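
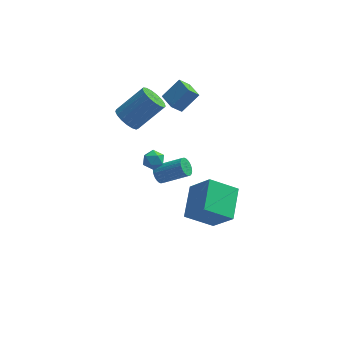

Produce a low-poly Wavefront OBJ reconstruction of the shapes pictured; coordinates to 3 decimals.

v -1.381 0.341 -0.968
v -1.073 0.839 -1.361
v -0.567 0.461 -0.179
v -0.259 0.959 -0.572
v -0.881 1.086 -0.265
v -1.383 1.012 -0.753
v -0.257 0.288 -0.787
v -0.759 0.214 -1.275
v -0.378 0.806 -1.249
v -0.764 1.299 -0.926
v -0.876 0.001 -0.614
v -1.262 0.494 -0.291
v -2.344 1.135 2.369
v -1.683 0.88 1.83
v -0.216 1.591 3.292
v -0.876 1.845 3.831
v -1.761 1.282 1.713
v -0.294 1.993 3.175
v -1.973 1.65 1.746
v -0.505 2.361 3.208
v -2.269 1.901 1.922
v -0.802 2.611 3.384
v -2.583 1.975 2.2
v -1.115 2.686 3.662
v -2.842 1.857 2.517
v -1.374 2.568 3.979
v -2.986 1.574 2.801
v -1.519 2.285 4.262
v -2.984 1.19 2.985
v -1.516 1.901 4.447
v -2.835 0.793 3.028
v -1.367 1.504 4.49
v -2.573 0.475 2.92
v -1.106 1.185 4.382
v -2.259 0.307 2.686
v -0.792 1.018 4.148
v -1.964 0.33 2.38
v -0.497 1.04 3.841
v -1.757 0.536 2.07
v -0.289 1.247 3.532
v 0.145 1.11 3.732
v 1.066 1.695 4.762
v -0.469 2.117 3.709
v 0.451 2.702 4.738
v 0.709 1.438 3.042
v 1.629 2.023 4.071
v 0.094 2.445 3.018
v 1.015 3.03 4.048
v 2.865 -3.67 -2.151
v 1.295 -3.963 -1.123
v 3.025 -1.762 -1.365
v 1.454 -2.055 -0.336
v 3.986 -4.385 -0.644
v 2.415 -4.678 0.385
v 4.145 -2.477 0.143
v 2.575 -2.77 1.171
v -0.715 2.499 -3.984
v -0.455 2.153 -4.455
v 1.156 2.075 -3.507
v 0.895 2.421 -3.036
v -0.4 2.385 -4.529
v 1.21 2.307 -3.581
v -0.393 2.634 -4.52
v 1.217 2.556 -3.572
v -0.435 2.863 -4.43
v 1.175 2.785 -3.482
v -0.52 3.036 -4.271
v 1.09 2.959 -3.324
v -0.634 3.128 -4.069
v 0.976 3.05 -3.121
v -0.761 3.124 -3.854
v 0.849 3.046 -2.906
v -0.881 3.025 -3.659
v 0.729 2.947 -2.711
v -0.976 2.845 -3.513
v 0.635 2.767 -2.565
v -1.03 2.613 -3.439
v 0.58 2.535 -2.491
v -1.037 2.364 -3.448
v 0.573 2.286 -2.5
v -0.995 2.135 -3.538
v 0.615 2.057 -2.59
v -0.91 1.961 -3.696
v 0.7 1.884 -2.749
v -0.796 1.87 -3.899
v 0.814 1.792 -2.951
v -0.669 1.874 -4.114
v 0.941 1.796 -3.166
v -0.549 1.973 -4.309
v 1.061 1.895 -3.361
f 1 12 6
f 1 6 2
f 1 2 8
f 1 8 11
f 1 11 12
f 2 6 10
f 6 12 5
f 12 11 3
f 11 8 7
f 8 2 9
f 4 10 5
f 4 5 3
f 4 3 7
f 4 7 9
f 4 9 10
f 5 10 6
f 3 5 12
f 7 3 11
f 9 7 8
f 10 9 2
f 14 13 17
f 14 17 15
f 15 17 18
f 15 18 16
f 17 13 19
f 17 19 18
f 18 19 20
f 18 20 16
f 19 13 21
f 19 21 20
f 20 21 22
f 20 22 16
f 21 13 23
f 21 23 22
f 22 23 24
f 22 24 16
f 23 13 25
f 23 25 24
f 24 25 26
f 24 26 16
f 25 13 27
f 25 27 26
f 26 27 28
f 26 28 16
f 27 13 29
f 27 29 28
f 28 29 30
f 28 30 16
f 29 13 31
f 29 31 30
f 30 31 32
f 30 32 16
f 31 13 33
f 31 33 32
f 32 33 34
f 32 34 16
f 33 13 35
f 33 35 34
f 34 35 36
f 34 36 16
f 35 13 37
f 35 37 36
f 36 37 38
f 36 38 16
f 37 13 39
f 37 39 38
f 38 39 40
f 38 40 16
f 39 13 14
f 39 14 40
f 40 14 15
f 40 15 16
f 42 44 41
f 45 42 41
f 41 44 43
f 43 45 41
f 42 48 44
f 46 42 45
f 46 48 42
f 44 48 43
f 47 45 43
f 43 48 47
f 47 46 45
f 48 46 47
f 50 52 49
f 53 50 49
f 49 52 51
f 51 53 49
f 50 56 52
f 54 50 53
f 54 56 50
f 52 56 51
f 55 53 51
f 51 56 55
f 55 54 53
f 56 54 55
f 58 57 61
f 58 61 59
f 59 61 62
f 59 62 60
f 61 57 63
f 61 63 62
f 62 63 64
f 62 64 60
f 63 57 65
f 63 65 64
f 64 65 66
f 64 66 60
f 65 57 67
f 65 67 66
f 66 67 68
f 66 68 60
f 67 57 69
f 67 69 68
f 68 69 70
f 68 70 60
f 69 57 71
f 69 71 70
f 70 71 72
f 70 72 60
f 71 57 73
f 71 73 72
f 72 73 74
f 72 74 60
f 73 57 75
f 73 75 74
f 74 75 76
f 74 76 60
f 75 57 77
f 75 77 76
f 76 77 78
f 76 78 60
f 77 57 79
f 77 79 78
f 78 79 80
f 78 80 60
f 79 57 81
f 79 81 80
f 80 81 82
f 80 82 60
f 81 57 83
f 81 83 82
f 82 83 84
f 82 84 60
f 83 57 85
f 83 85 84
f 84 85 86
f 84 86 60
f 85 57 87
f 85 87 86
f 86 87 88
f 86 88 60
f 87 57 89
f 87 89 88
f 88 89 90
f 88 90 60
f 89 57 58
f 89 58 90
f 90 58 59
f 90 59 60



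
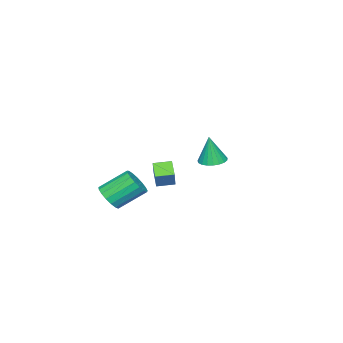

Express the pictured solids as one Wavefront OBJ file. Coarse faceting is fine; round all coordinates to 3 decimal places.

v 4.16 -1.152 -2.123
v 4.611 -1.451 -1.416
v 3.59 -0.326 -0.29
v 3.14 -0.028 -0.997
v 4.837 -1.114 -1.546
v 3.817 0.01 -0.421
v 4.909 -0.787 -1.809
v 3.888 0.338 -0.684
v 4.809 -0.543 -2.144
v 3.788 0.582 -1.018
v 4.56 -0.438 -2.473
v 3.539 0.686 -1.348
v 4.22 -0.498 -2.723
v 3.199 0.627 -1.597
v 3.866 -0.707 -2.835
v 2.845 0.418 -1.709
v 3.58 -1.018 -2.784
v 2.559 0.106 -1.658
v 3.426 -1.36 -2.581
v 2.406 -0.236 -1.456
v 3.441 -1.654 -2.273
v 2.42 -0.53 -1.148
v 3.621 -1.834 -1.931
v 2.6 -0.709 -0.806
v 3.924 -1.857 -1.633
v 2.903 -0.733 -0.508
v 4.281 -1.719 -1.447
v 3.261 -0.594 -0.322
v -2.74 -2.89 -4.457
v -3.378 -3.501 -3.802
v -3.424 -2.05 -4.341
v -4.063 -2.661 -3.686
v -1.957 -2.419 -3.254
v -2.596 -3.03 -2.599
v -2.642 -1.579 -3.138
v -3.28 -2.19 -2.483
v 1.979 3.91 1.132
v 2.738 4.073 1.062
v 2.161 3.79 2.828
v 2.609 4.369 1.097
v 2.37 4.585 1.138
v 2.064 4.684 1.177
v 1.743 4.649 1.21
v 1.463 4.487 1.228
v 1.272 4.225 1.23
v 1.203 3.908 1.215
v 1.269 3.592 1.186
v 1.457 3.33 1.147
v 1.735 3.169 1.106
v 2.056 3.136 1.069
v 2.363 3.237 1.043
v 2.604 3.454 1.033
v 2.737 3.75 1.039
f 2 1 5
f 2 5 3
f 3 5 6
f 3 6 4
f 5 1 7
f 5 7 6
f 6 7 8
f 6 8 4
f 7 1 9
f 7 9 8
f 8 9 10
f 8 10 4
f 9 1 11
f 9 11 10
f 10 11 12
f 10 12 4
f 11 1 13
f 11 13 12
f 12 13 14
f 12 14 4
f 13 1 15
f 13 15 14
f 14 15 16
f 14 16 4
f 15 1 17
f 15 17 16
f 16 17 18
f 16 18 4
f 17 1 19
f 17 19 18
f 18 19 20
f 18 20 4
f 19 1 21
f 19 21 20
f 20 21 22
f 20 22 4
f 21 1 23
f 21 23 22
f 22 23 24
f 22 24 4
f 23 1 25
f 23 25 24
f 24 25 26
f 24 26 4
f 25 1 27
f 25 27 26
f 26 27 28
f 26 28 4
f 27 1 2
f 27 2 28
f 28 2 3
f 28 3 4
f 30 32 29
f 33 30 29
f 29 32 31
f 31 33 29
f 30 36 32
f 34 30 33
f 34 36 30
f 32 36 31
f 35 33 31
f 31 36 35
f 35 34 33
f 36 34 35
f 38 37 40
f 38 40 39
f 40 37 41
f 40 41 39
f 41 37 42
f 41 42 39
f 42 37 43
f 42 43 39
f 43 37 44
f 43 44 39
f 44 37 45
f 44 45 39
f 45 37 46
f 45 46 39
f 46 37 47
f 46 47 39
f 47 37 48
f 47 48 39
f 48 37 49
f 48 49 39
f 49 37 50
f 49 50 39
f 50 37 51
f 50 51 39
f 51 37 52
f 51 52 39
f 52 37 53
f 52 53 39
f 53 37 38
f 53 38 39



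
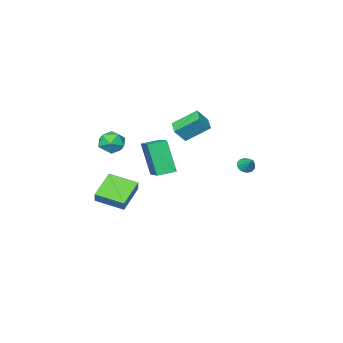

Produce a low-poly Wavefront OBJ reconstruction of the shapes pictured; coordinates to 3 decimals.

v -2.447 -3.485 0.789
v -3.485 -2.56 1.802
v -3.114 -3.321 -0.044
v -4.152 -2.397 0.969
v -1.948 -2.663 0.551
v -2.986 -1.739 1.564
v -2.615 -2.5 -0.282
v -3.653 -1.575 0.731
v 1.601 -2.448 1.112
v 2.223 -2.211 1.643
v 2.537 -2.989 0.257
v 3.159 -2.752 0.788
v 2.62 -3.371 1.014
v 2.042 -3.037 1.542
v 2.718 -2.163 0.358
v 2.14 -1.829 0.886
v 2.914 -2.034 1.177
v 2.853 -2.781 1.582
v 1.907 -2.419 0.318
v 1.846 -3.166 0.723
v 4.467 -1.358 -2.338
v 3.069 -1.961 -1.435
v 3.599 0.032 -2.753
v 2.201 -0.571 -1.85
v 4.739 -0.989 -1.67
v 3.341 -1.592 -0.767
v 3.871 0.401 -2.085
v 2.473 -0.202 -1.182
v -2.038 3.22 0.018
v -1.555 3.238 -0.145
v -1.822 4.02 0.742
v -1.684 3.41 -0.297
v -1.909 3.532 -0.365
v -2.167 3.57 -0.33
v -2.392 3.514 -0.202
v -2.521 3.38 -0.015
v -2.521 3.203 0.181
v -2.391 3.03 0.333
v -2.167 2.909 0.401
v -1.908 2.87 0.366
v -1.684 2.926 0.238
v -1.554 3.06 0.051
v -0.672 -1.473 -1.638
v -0.719 -2.364 0.363
v 0.193 0.197 -0.873
v 0.146 -0.694 1.127
v 0.314 -1.906 -1.807
v 0.267 -2.797 0.193
v 1.179 -0.236 -1.043
v 1.132 -1.127 0.958
f 2 4 1
f 5 2 1
f 1 4 3
f 3 5 1
f 2 8 4
f 6 2 5
f 6 8 2
f 4 8 3
f 7 5 3
f 3 8 7
f 7 6 5
f 8 6 7
f 9 20 14
f 9 14 10
f 9 10 16
f 9 16 19
f 9 19 20
f 10 14 18
f 14 20 13
f 20 19 11
f 19 16 15
f 16 10 17
f 12 18 13
f 12 13 11
f 12 11 15
f 12 15 17
f 12 17 18
f 13 18 14
f 11 13 20
f 15 11 19
f 17 15 16
f 18 17 10
f 22 24 21
f 25 22 21
f 21 24 23
f 23 25 21
f 22 28 24
f 26 22 25
f 26 28 22
f 24 28 23
f 27 25 23
f 23 28 27
f 27 26 25
f 28 26 27
f 30 29 32
f 30 32 31
f 32 29 33
f 32 33 31
f 33 29 34
f 33 34 31
f 34 29 35
f 34 35 31
f 35 29 36
f 35 36 31
f 36 29 37
f 36 37 31
f 37 29 38
f 37 38 31
f 38 29 39
f 38 39 31
f 39 29 40
f 39 40 31
f 40 29 41
f 40 41 31
f 41 29 42
f 41 42 31
f 42 29 30
f 42 30 31
f 44 46 43
f 47 44 43
f 43 46 45
f 45 47 43
f 44 50 46
f 48 44 47
f 48 50 44
f 46 50 45
f 49 47 45
f 45 50 49
f 49 48 47
f 50 48 49



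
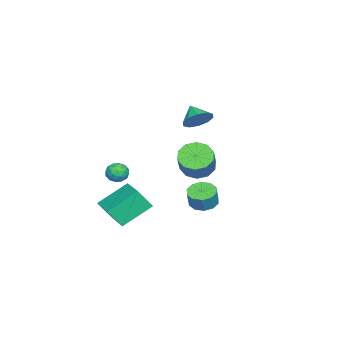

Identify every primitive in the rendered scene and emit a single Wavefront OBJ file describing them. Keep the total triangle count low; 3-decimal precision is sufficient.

v -3.25 0.219 0.561
v -2.483 -0.064 0.985
v -3.91 -0.499 1.279
v -2.679 0.393 1.261
v -3.092 0.783 1.271
v -3.566 0.957 1.009
v -3.919 0.85 0.577
v -4.016 0.501 0.138
v -3.821 0.044 -0.138
v -3.407 -0.346 -0.148
v -2.934 -0.52 0.114
v -2.581 -0.413 0.546
v 2.056 2.164 -0.169
v 2.757 1.784 -0.704
v 3.804 2.056 0.474
v 3.104 2.436 1.009
v 2.734 2.365 -0.818
v 3.782 2.638 0.36
v 2.452 2.87 -0.685
v 3.5 3.143 0.494
v 2.019 3.105 -0.354
v 3.067 3.378 0.824
v 1.6 2.98 0.047
v 2.648 3.253 1.226
v 1.356 2.544 0.366
v 2.403 2.816 1.544
v 1.378 1.962 0.48
v 2.426 2.235 1.658
v 1.66 1.457 0.346
v 2.708 1.73 1.525
v 2.093 1.222 0.016
v 3.141 1.495 1.194
v 2.512 1.347 -0.386
v 3.56 1.62 0.793
v 3.173 2.907 -2.184
v 3.859 3.185 -2.462
v 4.232 3.21 -1.513
v 3.547 2.933 -1.236
v 3.572 3.567 -2.359
v 3.946 3.592 -1.41
v 3.133 3.696 -2.189
v 3.507 3.722 -1.241
v 2.709 3.525 -2.018
v 3.083 3.55 -1.069
v 2.463 3.117 -1.91
v 2.836 3.142 -0.961
v 2.488 2.63 -1.907
v 2.861 2.655 -0.958
v 2.774 2.248 -2.01
v 3.148 2.273 -1.061
v 3.213 2.118 -2.179
v 3.587 2.144 -1.231
v 3.637 2.29 -2.351
v 4.011 2.315 -1.402
v 3.884 2.698 -2.459
v 4.257 2.723 -1.51
v 3.373 -2.928 -3.286
v 2.156 -1.717 -2.166
v 3.054 -2.218 -4.401
v 1.837 -1.006 -3.281
v 4.843 -1.754 -2.959
v 3.626 -0.542 -1.839
v 4.524 -1.043 -4.074
v 3.307 0.168 -2.954
v 2.16 -1.807 -1.679
v 2.547 -2.333 -1.48
v 1.273 -2.467 -1.7
v 1.66 -2.993 -1.501
v 1.532 -2.481 -1.068
v 2.08 -2.073 -1.055
v 1.74 -2.727 -2.125
v 2.288 -2.319 -2.112
v 2.288 -2.902 -1.756
v 2.159 -2.75 -1.102
v 1.661 -2.05 -2.078
v 1.532 -1.898 -1.424
v 2.431 -2.012 -1.578
v 1.389 -2.788 -1.602
v 1.313 -2.487 -1.348
v 1.541 -2.796 -1.231
v 2.157 -1.859 -1.327
v 2.384 -2.169 -1.211
v 1.788 -2.255 -0.968
v 1.436 -2.631 -1.969
v 1.663 -2.941 -1.853
v 2.279 -2.004 -1.949
v 2.507 -2.313 -1.832
v 2.032 -2.545 -2.212
v 2.506 -2.656 -1.623
v 1.985 -3.044 -1.635
v 2.032 -2.887 -2.002
v 2.354 -2.648 -1.995
v 2.431 -2.567 -1.239
v 1.909 -2.955 -1.251
v 1.834 -2.653 -0.996
v 2.156 -2.414 -0.989
v 2.278 -2.901 -1.401
v 1.911 -1.845 -1.929
v 1.389 -2.233 -1.941
v 1.664 -2.386 -2.191
v 1.986 -2.147 -2.184
v 1.835 -1.756 -1.545
v 1.314 -2.144 -1.557
v 1.466 -2.152 -1.185
v 1.788 -1.913 -1.178
v 1.542 -1.899 -1.779
f 2 1 4
f 2 4 3
f 4 1 5
f 4 5 3
f 5 1 6
f 5 6 3
f 6 1 7
f 6 7 3
f 7 1 8
f 7 8 3
f 8 1 9
f 8 9 3
f 9 1 10
f 9 10 3
f 10 1 11
f 10 11 3
f 11 1 12
f 11 12 3
f 12 1 2
f 12 2 3
f 14 13 17
f 14 17 15
f 15 17 18
f 15 18 16
f 17 13 19
f 17 19 18
f 18 19 20
f 18 20 16
f 19 13 21
f 19 21 20
f 20 21 22
f 20 22 16
f 21 13 23
f 21 23 22
f 22 23 24
f 22 24 16
f 23 13 25
f 23 25 24
f 24 25 26
f 24 26 16
f 25 13 27
f 25 27 26
f 26 27 28
f 26 28 16
f 27 13 29
f 27 29 28
f 28 29 30
f 28 30 16
f 29 13 31
f 29 31 30
f 30 31 32
f 30 32 16
f 31 13 33
f 31 33 32
f 32 33 34
f 32 34 16
f 33 13 14
f 33 14 34
f 34 14 15
f 34 15 16
f 36 35 39
f 36 39 37
f 37 39 40
f 37 40 38
f 39 35 41
f 39 41 40
f 40 41 42
f 40 42 38
f 41 35 43
f 41 43 42
f 42 43 44
f 42 44 38
f 43 35 45
f 43 45 44
f 44 45 46
f 44 46 38
f 45 35 47
f 45 47 46
f 46 47 48
f 46 48 38
f 47 35 49
f 47 49 48
f 48 49 50
f 48 50 38
f 49 35 51
f 49 51 50
f 50 51 52
f 50 52 38
f 51 35 53
f 51 53 52
f 52 53 54
f 52 54 38
f 53 35 55
f 53 55 54
f 54 55 56
f 54 56 38
f 55 35 36
f 55 36 56
f 56 36 37
f 56 37 38
f 58 60 57
f 61 58 57
f 57 60 59
f 59 61 57
f 58 64 60
f 62 58 61
f 62 64 58
f 60 64 59
f 63 61 59
f 59 64 63
f 63 62 61
f 64 62 63
f 65 102 81
f 102 76 105
f 81 105 70
f 102 105 81
f 65 81 77
f 81 70 82
f 77 82 66
f 81 82 77
f 65 77 86
f 77 66 87
f 86 87 72
f 77 87 86
f 65 86 98
f 86 72 101
f 98 101 75
f 86 101 98
f 65 98 102
f 98 75 106
f 102 106 76
f 98 106 102
f 66 82 93
f 82 70 96
f 93 96 74
f 82 96 93
f 70 105 83
f 105 76 104
f 83 104 69
f 105 104 83
f 76 106 103
f 106 75 99
f 103 99 67
f 106 99 103
f 75 101 100
f 101 72 88
f 100 88 71
f 101 88 100
f 72 87 92
f 87 66 89
f 92 89 73
f 87 89 92
f 68 94 80
f 94 74 95
f 80 95 69
f 94 95 80
f 68 80 78
f 80 69 79
f 78 79 67
f 80 79 78
f 68 78 85
f 78 67 84
f 85 84 71
f 78 84 85
f 68 85 90
f 85 71 91
f 90 91 73
f 85 91 90
f 68 90 94
f 90 73 97
f 94 97 74
f 90 97 94
f 69 95 83
f 95 74 96
f 83 96 70
f 95 96 83
f 67 79 103
f 79 69 104
f 103 104 76
f 79 104 103
f 71 84 100
f 84 67 99
f 100 99 75
f 84 99 100
f 73 91 92
f 91 71 88
f 92 88 72
f 91 88 92
f 74 97 93
f 97 73 89
f 93 89 66
f 97 89 93



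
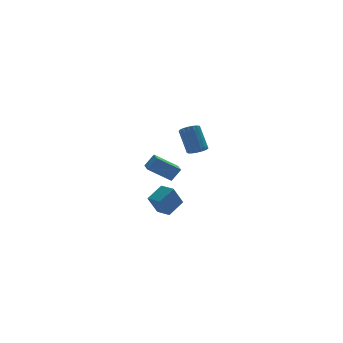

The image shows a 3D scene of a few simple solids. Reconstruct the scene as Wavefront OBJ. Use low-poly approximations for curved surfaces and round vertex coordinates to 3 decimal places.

v 0.784 0.179 2.495
v -0.436 0.653 3.415
v 1.063 1.062 2.409
v -0.157 1.536 3.329
v 1.317 0.084 3.251
v 0.097 0.558 4.171
v 1.596 0.967 3.165
v 0.376 1.441 4.085
v -1.736 -4.353 2.219
v -2.377 -4.51 3.362
v -1.999 -3.524 2.185
v -2.64 -3.681 3.328
v -0.76 -4.019 2.812
v -1.401 -4.176 3.955
v -1.023 -3.19 2.778
v -1.664 -3.347 3.921
v 3.93 2.986 3.218
v 4.536 3.112 3.1
v 4.576 4.16 4.425
v 3.97 4.034 4.542
v 4.387 3.319 2.94
v 4.426 4.368 4.265
v 4.133 3.45 2.844
v 4.172 4.499 4.168
v 3.833 3.475 2.833
v 3.872 4.524 4.158
v 3.555 3.388 2.911
v 3.594 4.436 4.235
v 3.363 3.208 3.058
v 3.402 4.257 4.383
v 3.301 2.978 3.243
v 3.34 4.026 4.567
v 3.383 2.749 3.421
v 3.422 3.798 4.746
v 3.591 2.575 3.553
v 3.63 3.623 4.878
v 3.876 2.494 3.608
v 3.915 3.543 4.933
v 4.174 2.527 3.574
v 4.213 3.575 4.898
v 4.416 2.664 3.458
v 4.455 3.713 4.782
v 4.547 2.875 3.287
v 4.586 3.924 4.611
f 2 4 1
f 5 2 1
f 1 4 3
f 3 5 1
f 2 8 4
f 6 2 5
f 6 8 2
f 4 8 3
f 7 5 3
f 3 8 7
f 7 6 5
f 8 6 7
f 10 12 9
f 13 10 9
f 9 12 11
f 11 13 9
f 10 16 12
f 14 10 13
f 14 16 10
f 12 16 11
f 15 13 11
f 11 16 15
f 15 14 13
f 16 14 15
f 18 17 21
f 18 21 19
f 19 21 22
f 19 22 20
f 21 17 23
f 21 23 22
f 22 23 24
f 22 24 20
f 23 17 25
f 23 25 24
f 24 25 26
f 24 26 20
f 25 17 27
f 25 27 26
f 26 27 28
f 26 28 20
f 27 17 29
f 27 29 28
f 28 29 30
f 28 30 20
f 29 17 31
f 29 31 30
f 30 31 32
f 30 32 20
f 31 17 33
f 31 33 32
f 32 33 34
f 32 34 20
f 33 17 35
f 33 35 34
f 34 35 36
f 34 36 20
f 35 17 37
f 35 37 36
f 36 37 38
f 36 38 20
f 37 17 39
f 37 39 38
f 38 39 40
f 38 40 20
f 39 17 41
f 39 41 40
f 40 41 42
f 40 42 20
f 41 17 43
f 41 43 42
f 42 43 44
f 42 44 20
f 43 17 18
f 43 18 44
f 44 18 19
f 44 19 20



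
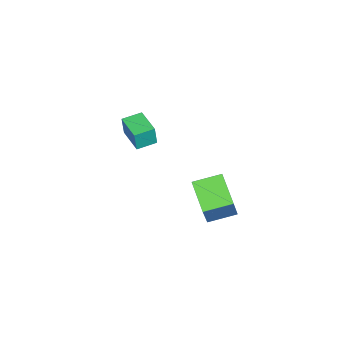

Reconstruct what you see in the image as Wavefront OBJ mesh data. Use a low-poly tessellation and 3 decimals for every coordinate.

v -3.775 -2.812 -4.396
v -3.646 -2.853 -3.354
v -4.532 -2.185 -4.277
v -4.403 -2.226 -3.236
v -2.877 -1.714 -4.464
v -2.748 -1.755 -3.423
v -3.634 -1.087 -4.346
v -3.505 -1.128 -3.304
v 0.095 3.142 -5.159
v -0.948 2.129 -4.42
v -0.69 4.181 -4.842
v -1.732 3.169 -4.103
v 1.012 3.351 -3.577
v -0.03 2.339 -2.838
v 0.228 4.391 -3.26
v -0.815 3.378 -2.521
f 2 4 1
f 5 2 1
f 1 4 3
f 3 5 1
f 2 8 4
f 6 2 5
f 6 8 2
f 4 8 3
f 7 5 3
f 3 8 7
f 7 6 5
f 8 6 7
f 10 12 9
f 13 10 9
f 9 12 11
f 11 13 9
f 10 16 12
f 14 10 13
f 14 16 10
f 12 16 11
f 15 13 11
f 11 16 15
f 15 14 13
f 16 14 15



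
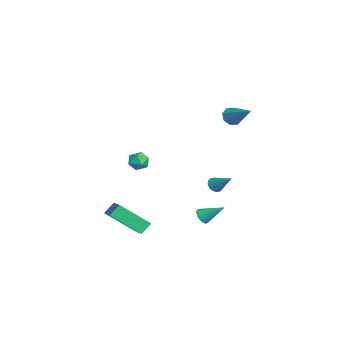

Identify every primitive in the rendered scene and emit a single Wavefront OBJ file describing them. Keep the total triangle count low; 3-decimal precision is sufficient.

v 2.075 -1.222 -4.01
v 1.808 -2.839 -2.746
v 3.882 -0.962 -3.296
v 3.614 -2.58 -2.032
v 2.386 -1.74 -4.608
v 2.118 -3.358 -3.344
v 4.192 -1.481 -3.894
v 3.925 -3.098 -2.63
v -1.318 2.735 -3.029
v -0.976 2.794 -3.417
v -0.462 3.545 -2.151
v -1.146 3.001 -3.442
v -1.362 3.137 -3.357
v -1.566 3.165 -3.184
v -1.704 3.079 -2.969
v -1.739 2.9 -2.771
v -1.66 2.677 -2.642
v -1.49 2.47 -2.617
v -1.274 2.334 -2.702
v -1.07 2.305 -2.875
v -0.932 2.392 -3.089
v -0.898 2.571 -3.288
v 0.774 3.439 3.034
v 1.144 2.958 2.91
v 2.186 4.281 3.986
v 1.168 3.295 2.577
v 0.96 3.717 2.512
v 0.644 3.976 2.752
v 0.403 3.921 3.158
v 0.38 3.583 3.491
v 0.587 3.161 3.556
v 0.904 2.902 3.316
v 0.756 1.895 -4.405
v 0.981 1.56 -4.045
v 1.144 3.045 -3.575
v 1.186 1.621 -4.225
v 1.275 1.755 -4.454
v 1.226 1.927 -4.669
v 1.051 2.09 -4.813
v 0.797 2.201 -4.848
v 0.532 2.23 -4.764
v 0.327 2.169 -4.584
v 0.237 2.035 -4.356
v 0.286 1.863 -4.141
v 0.461 1.7 -3.996
v 0.716 1.589 -3.962
v 1.719 -1.049 -0.171
v 2.145 -1.384 0.191
v 0.935 -1.656 0.189
v 1.361 -1.991 0.551
v 1.222 -1.372 0.701
v 1.706 -0.997 0.479
v 1.374 -2.043 -0.099
v 1.858 -1.668 -0.321
v 1.932 -1.998 0.236
v 1.838 -1.584 0.73
v 1.242 -1.456 -0.35
v 1.148 -1.042 0.144
f 2 4 1
f 5 2 1
f 1 4 3
f 3 5 1
f 2 8 4
f 6 2 5
f 6 8 2
f 4 8 3
f 7 5 3
f 3 8 7
f 7 6 5
f 8 6 7
f 10 9 12
f 10 12 11
f 12 9 13
f 12 13 11
f 13 9 14
f 13 14 11
f 14 9 15
f 14 15 11
f 15 9 16
f 15 16 11
f 16 9 17
f 16 17 11
f 17 9 18
f 17 18 11
f 18 9 19
f 18 19 11
f 19 9 20
f 19 20 11
f 20 9 21
f 20 21 11
f 21 9 22
f 21 22 11
f 22 9 10
f 22 10 11
f 24 23 26
f 24 26 25
f 26 23 27
f 26 27 25
f 27 23 28
f 27 28 25
f 28 23 29
f 28 29 25
f 29 23 30
f 29 30 25
f 30 23 31
f 30 31 25
f 31 23 32
f 31 32 25
f 32 23 24
f 32 24 25
f 34 33 36
f 34 36 35
f 36 33 37
f 36 37 35
f 37 33 38
f 37 38 35
f 38 33 39
f 38 39 35
f 39 33 40
f 39 40 35
f 40 33 41
f 40 41 35
f 41 33 42
f 41 42 35
f 42 33 43
f 42 43 35
f 43 33 44
f 43 44 35
f 44 33 45
f 44 45 35
f 45 33 46
f 45 46 35
f 46 33 34
f 46 34 35
f 47 58 52
f 47 52 48
f 47 48 54
f 47 54 57
f 47 57 58
f 48 52 56
f 52 58 51
f 58 57 49
f 57 54 53
f 54 48 55
f 50 56 51
f 50 51 49
f 50 49 53
f 50 53 55
f 50 55 56
f 51 56 52
f 49 51 58
f 53 49 57
f 55 53 54
f 56 55 48



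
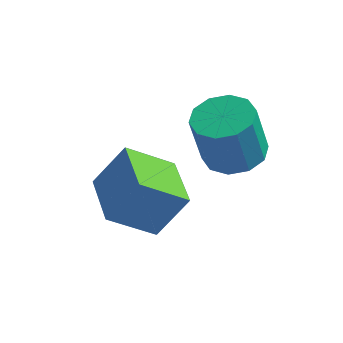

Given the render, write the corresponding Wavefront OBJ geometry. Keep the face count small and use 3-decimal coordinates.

v 3.756 0.564 -2.967
v 4.547 0.351 -2.834
v 4.256 0.203 -1.34
v 3.464 0.416 -1.473
v 4.51 0.861 -2.791
v 4.219 0.713 -1.296
v 4.186 1.257 -2.815
v 3.895 1.11 -1.32
v 3.697 1.389 -2.897
v 3.406 1.241 -1.403
v 3.23 1.205 -3.006
v 2.939 1.058 -1.512
v 2.964 0.777 -3.1
v 2.673 0.629 -1.606
v 3.001 0.267 -3.144
v 2.71 0.119 -1.649
v 3.325 -0.13 -3.12
v 3.034 -0.277 -1.625
v 3.814 -0.261 -3.037
v 3.523 -0.409 -1.543
v 4.281 -0.078 -2.928
v 3.99 -0.225 -1.434
v 1.304 -2.014 -3.849
v 1.992 -1.531 -2.717
v 0.508 -0.664 -3.941
v 1.196 -0.181 -2.809
v 2.384 -1.439 -4.751
v 3.072 -0.956 -3.619
v 1.588 -0.089 -4.843
v 2.276 0.394 -3.711
f 2 1 5
f 2 5 3
f 3 5 6
f 3 6 4
f 5 1 7
f 5 7 6
f 6 7 8
f 6 8 4
f 7 1 9
f 7 9 8
f 8 9 10
f 8 10 4
f 9 1 11
f 9 11 10
f 10 11 12
f 10 12 4
f 11 1 13
f 11 13 12
f 12 13 14
f 12 14 4
f 13 1 15
f 13 15 14
f 14 15 16
f 14 16 4
f 15 1 17
f 15 17 16
f 16 17 18
f 16 18 4
f 17 1 19
f 17 19 18
f 18 19 20
f 18 20 4
f 19 1 21
f 19 21 20
f 20 21 22
f 20 22 4
f 21 1 2
f 21 2 22
f 22 2 3
f 22 3 4
f 24 26 23
f 27 24 23
f 23 26 25
f 25 27 23
f 24 30 26
f 28 24 27
f 28 30 24
f 26 30 25
f 29 27 25
f 25 30 29
f 29 28 27
f 30 28 29



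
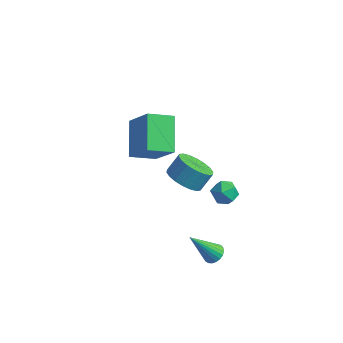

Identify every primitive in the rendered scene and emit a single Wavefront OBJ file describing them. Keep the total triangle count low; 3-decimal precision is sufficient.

v 3.656 -0.783 -3.863
v 4.147 -1.033 -3.718
v 2.784 -1.557 -2.237
v 4.165 -0.823 -3.609
v 4.094 -0.607 -3.544
v 3.948 -0.421 -3.534
v 3.751 -0.297 -3.581
v 3.537 -0.258 -3.676
v 3.345 -0.309 -3.804
v 3.206 -0.443 -3.942
v 3.145 -0.635 -4.067
v 3.172 -0.853 -4.156
v 3.283 -1.059 -4.194
v 3.459 -1.217 -4.175
v 3.668 -1.3 -4.102
v 3.876 -1.294 -3.988
v 4.045 -1.2 -3.852
v 1.808 -0.503 0.811
v 2.71 -0.501 0.511
v 2.973 0.146 1.309
v 2.072 0.143 1.609
v 2.54 -0.174 0.303
v 2.804 0.472 1.101
v 2.226 0.087 0.195
v 2.489 0.734 0.993
v 1.829 0.231 0.209
v 2.092 0.878 1.007
v 1.428 0.23 0.342
v 1.691 0.877 1.14
v 1.102 0.084 0.569
v 1.365 0.73 1.366
v 0.916 -0.179 0.843
v 1.179 0.467 1.641
v 0.907 -0.506 1.111
v 1.17 0.141 1.909
v 1.076 -0.832 1.319
v 1.34 -0.186 2.117
v 1.391 -1.094 1.427
v 1.654 -0.447 2.225
v 1.788 -1.238 1.413
v 2.051 -0.591 2.211
v 2.189 -1.237 1.28
v 2.452 -0.59 2.078
v 2.515 -1.09 1.054
v 2.778 -0.444 1.851
v 2.701 -0.827 0.779
v 2.964 -0.181 1.577
v -2.89 1.987 -2.419
v -3.845 3.513 -1.337
v -1.945 2.961 -2.958
v -2.9 4.487 -1.876
v -1.58 1.633 -0.764
v -2.535 3.159 0.318
v -0.635 2.607 -1.303
v -1.59 4.133 -0.221
v 2.837 2.182 -1.321
v 3.412 1.893 -1.721
v 2.288 1.087 -1.319
v 2.863 0.798 -1.719
v 2.97 1.008 -0.999
v 3.309 1.684 -1
v 2.391 1.296 -2.04
v 2.73 1.972 -2.041
v 3.136 1.345 -2.165
v 3.494 1.167 -1.522
v 2.206 1.813 -1.518
v 2.564 1.635 -0.875
f 2 1 4
f 2 4 3
f 4 1 5
f 4 5 3
f 5 1 6
f 5 6 3
f 6 1 7
f 6 7 3
f 7 1 8
f 7 8 3
f 8 1 9
f 8 9 3
f 9 1 10
f 9 10 3
f 10 1 11
f 10 11 3
f 11 1 12
f 11 12 3
f 12 1 13
f 12 13 3
f 13 1 14
f 13 14 3
f 14 1 15
f 14 15 3
f 15 1 16
f 15 16 3
f 16 1 17
f 16 17 3
f 17 1 2
f 17 2 3
f 19 18 22
f 19 22 20
f 20 22 23
f 20 23 21
f 22 18 24
f 22 24 23
f 23 24 25
f 23 25 21
f 24 18 26
f 24 26 25
f 25 26 27
f 25 27 21
f 26 18 28
f 26 28 27
f 27 28 29
f 27 29 21
f 28 18 30
f 28 30 29
f 29 30 31
f 29 31 21
f 30 18 32
f 30 32 31
f 31 32 33
f 31 33 21
f 32 18 34
f 32 34 33
f 33 34 35
f 33 35 21
f 34 18 36
f 34 36 35
f 35 36 37
f 35 37 21
f 36 18 38
f 36 38 37
f 37 38 39
f 37 39 21
f 38 18 40
f 38 40 39
f 39 40 41
f 39 41 21
f 40 18 42
f 40 42 41
f 41 42 43
f 41 43 21
f 42 18 44
f 42 44 43
f 43 44 45
f 43 45 21
f 44 18 46
f 44 46 45
f 45 46 47
f 45 47 21
f 46 18 19
f 46 19 47
f 47 19 20
f 47 20 21
f 49 51 48
f 52 49 48
f 48 51 50
f 50 52 48
f 49 55 51
f 53 49 52
f 53 55 49
f 51 55 50
f 54 52 50
f 50 55 54
f 54 53 52
f 55 53 54
f 56 67 61
f 56 61 57
f 56 57 63
f 56 63 66
f 56 66 67
f 57 61 65
f 61 67 60
f 67 66 58
f 66 63 62
f 63 57 64
f 59 65 60
f 59 60 58
f 59 58 62
f 59 62 64
f 59 64 65
f 60 65 61
f 58 60 67
f 62 58 66
f 64 62 63
f 65 64 57



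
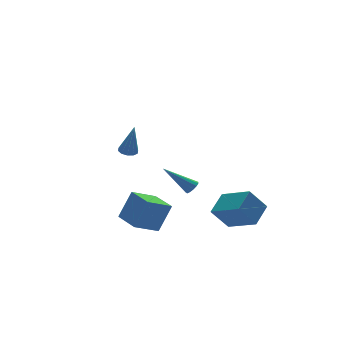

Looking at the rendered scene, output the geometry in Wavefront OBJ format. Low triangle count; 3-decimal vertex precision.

v 2.611 0.925 -3.446
v 3.011 1.191 -3.247
v 1.269 1.875 -2.014
v 2.9 1.357 -3.462
v 2.697 1.386 -3.671
v 2.466 1.269 -3.809
v 2.282 1.042 -3.832
v 2.202 0.779 -3.732
v 2.251 0.562 -3.542
v 2.415 0.46 -3.321
v 2.641 0.506 -3.14
v 2.857 0.685 -3.056
v 2.995 0.94 -3.096
v 3.142 -4.904 -3.834
v 2.176 -4.63 -2.55
v 2.511 -3.105 -4.691
v 1.545 -2.831 -3.407
v 4.315 -4.149 -3.113
v 3.349 -3.875 -1.829
v 3.684 -2.35 -3.97
v 2.718 -2.076 -2.686
v -3.583 -3.616 -2.839
v -2.776 -3.624 -1.186
v -3.626 -1.947 -2.811
v -2.819 -1.954 -1.157
v -2.101 -3.566 -3.563
v -1.294 -3.573 -1.909
v -2.144 -1.896 -3.534
v -1.337 -1.904 -1.881
v -3.497 -2.861 2.465
v -3.206 -2.414 2.554
v -3.363 -3.319 4.335
v -3.528 -2.338 2.596
v -3.838 -2.46 2.588
v -4.018 -2.736 2.533
v -3.999 -3.059 2.452
v -3.788 -3.307 2.376
v -3.466 -3.384 2.334
v -3.156 -3.261 2.342
v -2.976 -2.985 2.397
v -2.995 -2.662 2.478
f 2 1 4
f 2 4 3
f 4 1 5
f 4 5 3
f 5 1 6
f 5 6 3
f 6 1 7
f 6 7 3
f 7 1 8
f 7 8 3
f 8 1 9
f 8 9 3
f 9 1 10
f 9 10 3
f 10 1 11
f 10 11 3
f 11 1 12
f 11 12 3
f 12 1 13
f 12 13 3
f 13 1 2
f 13 2 3
f 15 17 14
f 18 15 14
f 14 17 16
f 16 18 14
f 15 21 17
f 19 15 18
f 19 21 15
f 17 21 16
f 20 18 16
f 16 21 20
f 20 19 18
f 21 19 20
f 23 25 22
f 26 23 22
f 22 25 24
f 24 26 22
f 23 29 25
f 27 23 26
f 27 29 23
f 25 29 24
f 28 26 24
f 24 29 28
f 28 27 26
f 29 27 28
f 31 30 33
f 31 33 32
f 33 30 34
f 33 34 32
f 34 30 35
f 34 35 32
f 35 30 36
f 35 36 32
f 36 30 37
f 36 37 32
f 37 30 38
f 37 38 32
f 38 30 39
f 38 39 32
f 39 30 40
f 39 40 32
f 40 30 41
f 40 41 32
f 41 30 31
f 41 31 32



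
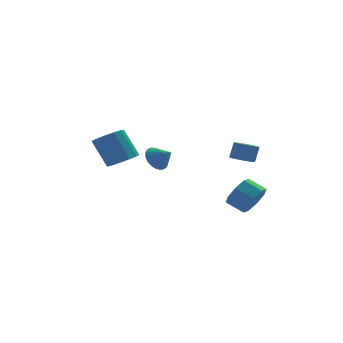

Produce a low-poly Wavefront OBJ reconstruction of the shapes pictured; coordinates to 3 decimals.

v 2.934 -1.6 0.529
v 3.366 -1.051 0.284
v 3.678 -0.832 1.327
v 3.246 -1.38 1.571
v 3.026 -0.887 0.351
v 3.338 -0.668 1.394
v 2.662 -0.914 0.466
v 2.974 -0.695 1.509
v 2.37 -1.125 0.598
v 2.682 -0.906 1.64
v 2.23 -1.463 0.711
v 2.542 -1.244 1.753
v 2.278 -1.838 0.775
v 2.59 -1.618 1.818
v 2.502 -2.148 0.773
v 2.814 -1.929 1.816
v 2.842 -2.312 0.706
v 3.154 -2.093 1.749
v 3.206 -2.285 0.591
v 3.518 -2.066 1.634
v 3.498 -2.074 0.46
v 3.81 -1.855 1.502
v 3.638 -1.736 0.347
v 3.95 -1.517 1.389
v 3.59 -1.362 0.282
v 3.902 -1.142 1.325
v -0.959 2.923 -0.633
v -0.576 2.594 -1.379
v -0.261 2.177 0.053
v -0.351 2.881 -1.296
v -0.231 3.176 -1.098
v -0.236 3.426 -0.82
v -0.367 3.59 -0.51
v -0.6 3.638 -0.221
v -0.895 3.562 -0.003
v -1.201 3.376 0.105
v -1.465 3.112 0.086
v -1.642 2.814 -0.057
v -1.7 2.536 -0.3
v -1.63 2.324 -0.601
v -1.444 2.216 -0.907
v -1.174 2.23 -1.166
v -0.867 2.364 -1.333
v -3.492 0.198 0.33
v -2.819 -0.326 0.872
v -3.515 0.539 2.572
v -4.188 1.062 2.03
v -2.564 0.163 0.728
v -3.26 1.027 2.428
v -2.604 0.662 0.458
v -3.3 1.526 2.157
v -2.926 1.014 0.147
v -3.622 1.878 1.847
v -3.427 1.107 -0.106
v -4.123 1.971 1.594
v -3.949 0.911 -0.22
v -4.645 1.775 1.48
v -4.326 0.489 -0.159
v -5.022 1.353 1.54
v -4.438 -0.026 0.056
v -5.134 0.839 1.756
v -4.25 -0.469 0.359
v -4.946 0.395 2.059
v -3.821 -0.701 0.653
v -4.517 0.163 2.352
v -3.288 -0.647 0.844
v -3.983 0.217 2.543
v 3.614 -1.97 -2.577
v 4.327 -1.765 -1.806
v 3.48 -1.046 -1.213
v 2.766 -1.25 -1.983
v 4.361 -1.221 -2.417
v 3.514 -0.502 -1.823
v 3.957 -1.115 -3.122
v 3.11 -0.396 -2.528
v 3.352 -1.51 -3.507
v 2.505 -0.791 -2.913
v 2.9 -2.174 -3.347
v 2.053 -1.455 -2.754
v 2.866 -2.718 -2.737
v 2.019 -1.999 -2.143
v 3.27 -2.824 -2.032
v 2.423 -2.105 -1.438
v 3.875 -2.429 -1.647
v 3.028 -1.71 -1.053
f 2 1 5
f 2 5 3
f 3 5 6
f 3 6 4
f 5 1 7
f 5 7 6
f 6 7 8
f 6 8 4
f 7 1 9
f 7 9 8
f 8 9 10
f 8 10 4
f 9 1 11
f 9 11 10
f 10 11 12
f 10 12 4
f 11 1 13
f 11 13 12
f 12 13 14
f 12 14 4
f 13 1 15
f 13 15 14
f 14 15 16
f 14 16 4
f 15 1 17
f 15 17 16
f 16 17 18
f 16 18 4
f 17 1 19
f 17 19 18
f 18 19 20
f 18 20 4
f 19 1 21
f 19 21 20
f 20 21 22
f 20 22 4
f 21 1 23
f 21 23 22
f 22 23 24
f 22 24 4
f 23 1 25
f 23 25 24
f 24 25 26
f 24 26 4
f 25 1 2
f 25 2 26
f 26 2 3
f 26 3 4
f 28 27 30
f 28 30 29
f 30 27 31
f 30 31 29
f 31 27 32
f 31 32 29
f 32 27 33
f 32 33 29
f 33 27 34
f 33 34 29
f 34 27 35
f 34 35 29
f 35 27 36
f 35 36 29
f 36 27 37
f 36 37 29
f 37 27 38
f 37 38 29
f 38 27 39
f 38 39 29
f 39 27 40
f 39 40 29
f 40 27 41
f 40 41 29
f 41 27 42
f 41 42 29
f 42 27 43
f 42 43 29
f 43 27 28
f 43 28 29
f 45 44 48
f 45 48 46
f 46 48 49
f 46 49 47
f 48 44 50
f 48 50 49
f 49 50 51
f 49 51 47
f 50 44 52
f 50 52 51
f 51 52 53
f 51 53 47
f 52 44 54
f 52 54 53
f 53 54 55
f 53 55 47
f 54 44 56
f 54 56 55
f 55 56 57
f 55 57 47
f 56 44 58
f 56 58 57
f 57 58 59
f 57 59 47
f 58 44 60
f 58 60 59
f 59 60 61
f 59 61 47
f 60 44 62
f 60 62 61
f 61 62 63
f 61 63 47
f 62 44 64
f 62 64 63
f 63 64 65
f 63 65 47
f 64 44 66
f 64 66 65
f 65 66 67
f 65 67 47
f 66 44 45
f 66 45 67
f 67 45 46
f 67 46 47
f 69 68 72
f 69 72 70
f 70 72 73
f 70 73 71
f 72 68 74
f 72 74 73
f 73 74 75
f 73 75 71
f 74 68 76
f 74 76 75
f 75 76 77
f 75 77 71
f 76 68 78
f 76 78 77
f 77 78 79
f 77 79 71
f 78 68 80
f 78 80 79
f 79 80 81
f 79 81 71
f 80 68 82
f 80 82 81
f 81 82 83
f 81 83 71
f 82 68 84
f 82 84 83
f 83 84 85
f 83 85 71
f 84 68 69
f 84 69 85
f 85 69 70
f 85 70 71



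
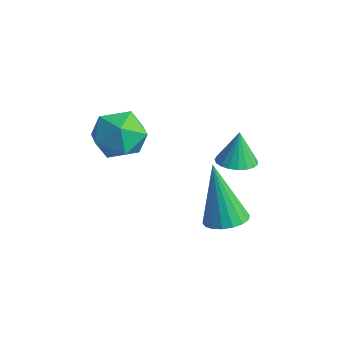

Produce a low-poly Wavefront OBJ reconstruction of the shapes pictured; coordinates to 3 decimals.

v 2.512 -0.212 -1.614
v 2.919 -0.74 -1.437
v 1.788 -0.108 0.354
v 3.097 -0.496 -1.384
v 3.16 -0.195 -1.377
v 3.094 0.102 -1.416
v 2.913 0.337 -1.495
v 2.653 0.464 -1.598
v 2.365 0.456 -1.704
v 2.106 0.317 -1.792
v 1.927 0.073 -1.844
v 1.865 -0.228 -1.852
v 1.93 -0.525 -1.812
v 2.111 -0.76 -1.733
v 2.372 -0.887 -1.631
v 2.66 -0.88 -1.525
v 2.15 0.473 0.412
v 2.759 0.578 0.468
v 2.01 0.707 1.488
v 2.669 0.811 0.406
v 2.49 0.986 0.344
v 2.253 1.073 0.294
v 1.997 1.055 0.265
v 1.768 0.937 0.261
v 1.605 0.738 0.283
v 1.536 0.494 0.327
v 1.574 0.246 0.387
v 1.711 0.037 0.45
v 1.924 -0.097 0.507
v 2.176 -0.132 0.547
v 2.424 -0.063 0.565
v 2.624 0.099 0.555
v 2.742 0.326 0.521
v -0.929 -0.835 1.413
v -0.134 -0.895 0.904
v -1.626 -1.785 0.436
v -0.831 -1.845 -0.073
v -0.871 -2.232 0.79
v -0.44 -1.644 1.394
v -1.32 -1.036 -0.054
v -0.889 -0.448 0.55
v -0.375 -1.019 -0.002
v -0.097 -1.758 0.519
v -1.663 -0.922 0.821
v -1.385 -1.661 1.342
f 2 1 4
f 2 4 3
f 4 1 5
f 4 5 3
f 5 1 6
f 5 6 3
f 6 1 7
f 6 7 3
f 7 1 8
f 7 8 3
f 8 1 9
f 8 9 3
f 9 1 10
f 9 10 3
f 10 1 11
f 10 11 3
f 11 1 12
f 11 12 3
f 12 1 13
f 12 13 3
f 13 1 14
f 13 14 3
f 14 1 15
f 14 15 3
f 15 1 16
f 15 16 3
f 16 1 2
f 16 2 3
f 18 17 20
f 18 20 19
f 20 17 21
f 20 21 19
f 21 17 22
f 21 22 19
f 22 17 23
f 22 23 19
f 23 17 24
f 23 24 19
f 24 17 25
f 24 25 19
f 25 17 26
f 25 26 19
f 26 17 27
f 26 27 19
f 27 17 28
f 27 28 19
f 28 17 29
f 28 29 19
f 29 17 30
f 29 30 19
f 30 17 31
f 30 31 19
f 31 17 32
f 31 32 19
f 32 17 33
f 32 33 19
f 33 17 18
f 33 18 19
f 34 45 39
f 34 39 35
f 34 35 41
f 34 41 44
f 34 44 45
f 35 39 43
f 39 45 38
f 45 44 36
f 44 41 40
f 41 35 42
f 37 43 38
f 37 38 36
f 37 36 40
f 37 40 42
f 37 42 43
f 38 43 39
f 36 38 45
f 40 36 44
f 42 40 41
f 43 42 35



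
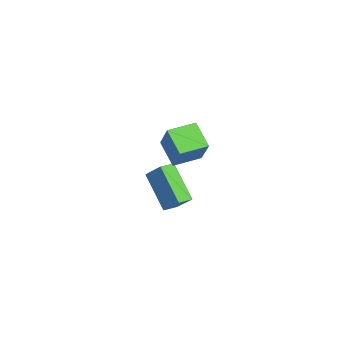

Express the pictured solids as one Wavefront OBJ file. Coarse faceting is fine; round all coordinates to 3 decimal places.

v 1.416 -3.684 -2.749
v -0.11 -4.391 -1.362
v 0.935 -3.022 -2.94
v -0.591 -3.729 -1.553
v 1.951 -3.031 -1.827
v 0.425 -3.738 -0.44
v 1.47 -2.369 -2.018
v -0.056 -3.076 -0.631
v 4.009 -3.476 2.355
v 2.893 -3.929 3.089
v 3.528 -2.184 2.421
v 2.412 -2.638 3.155
v 4.828 -3.242 3.745
v 3.712 -3.696 4.479
v 4.347 -1.951 3.811
v 3.231 -2.404 4.545
f 2 4 1
f 5 2 1
f 1 4 3
f 3 5 1
f 2 8 4
f 6 2 5
f 6 8 2
f 4 8 3
f 7 5 3
f 3 8 7
f 7 6 5
f 8 6 7
f 10 12 9
f 13 10 9
f 9 12 11
f 11 13 9
f 10 16 12
f 14 10 13
f 14 16 10
f 12 16 11
f 15 13 11
f 11 16 15
f 15 14 13
f 16 14 15



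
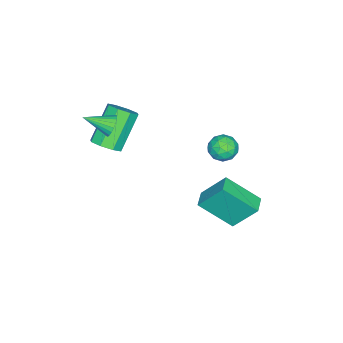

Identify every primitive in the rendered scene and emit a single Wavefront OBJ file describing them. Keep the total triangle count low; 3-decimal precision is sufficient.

v -2.886 3.498 -0.411
v -2.122 3.569 -0.228
v -2.798 2.231 -0.292
v -2.034 2.302 -0.109
v -2.584 2.556 0.395
v -2.639 3.339 0.321
v -2.281 2.461 -0.841
v -2.336 3.244 -0.915
v -1.748 2.928 -0.495
v -1.936 2.986 0.269
v -2.984 2.814 -0.789
v -3.172 2.872 -0.025
v -2.512 3.645 -0.33
v -2.408 2.155 -0.19
v -2.732 2.305 0.106
v -2.282 2.346 0.213
v -2.816 3.51 -0.007
v -2.367 3.551 0.1
v -2.638 2.956 0.466
v -2.553 2.249 -0.62
v -2.104 2.29 -0.513
v -2.638 3.454 -0.733
v -2.188 3.495 -0.626
v -2.282 2.844 -0.986
v -1.843 3.309 -0.379
v -1.791 2.565 -0.309
v -1.936 2.658 -0.739
v -1.969 3.119 -0.783
v -1.953 3.344 0.07
v -1.901 2.599 0.14
v -2.225 2.748 0.436
v -2.257 3.209 0.393
v -1.733 2.967 -0.087
v -3.019 3.201 -0.66
v -2.967 2.456 -0.59
v -2.663 2.591 -0.913
v -2.695 3.052 -0.956
v -3.129 3.235 -0.211
v -3.077 2.491 -0.141
v -2.951 2.681 0.263
v -2.984 3.142 0.219
v -3.187 2.833 -0.433
v 0.357 -1.44 2.032
v 0.567 -1.132 2.528
v 0.863 -2.68 2.588
v 0.328 -1.197 2.602
v 0.095 -1.303 2.577
v -0.093 -1.433 2.458
v -0.204 -1.564 2.265
v -0.217 -1.674 2.032
v -0.131 -1.743 1.799
v 0.04 -1.76 1.607
v 0.265 -1.722 1.487
v 0.507 -1.634 1.463
v 0.722 -1.514 1.536
v 0.875 -1.38 1.695
v 0.938 -1.257 1.913
v 0.9 -1.165 2.151
v 0.769 -1.121 2.369
v 0.017 -1.981 -0.004
v 0.444 -2.51 0.437
v -1.01 -2.328 2.064
v -1.437 -1.799 1.624
v 0.623 -1.924 0.531
v -0.831 -1.742 2.159
v 0.447 -1.372 0.312
v -1.007 -1.189 1.939
v 0.019 -1.176 -0.092
v -1.435 -0.994 1.536
v -0.41 -1.452 -0.444
v -1.864 -1.27 1.183
v -0.589 -2.038 -0.539
v -2.043 -1.856 1.089
v -0.413 -2.591 -0.319
v -1.867 -2.408 1.308
v 0.015 -2.786 0.084
v -1.439 -2.604 1.712
v -2.074 1.973 -3.872
v -2.393 3.113 -2.412
v -2.523 3.615 -5.251
v -2.841 4.754 -3.79
v -1.159 2.226 -3.87
v -1.477 3.365 -2.409
v -1.607 3.867 -5.248
v -1.926 5.007 -3.788
f 1 38 17
f 38 12 41
f 17 41 6
f 38 41 17
f 1 17 13
f 17 6 18
f 13 18 2
f 17 18 13
f 1 13 22
f 13 2 23
f 22 23 8
f 13 23 22
f 1 22 34
f 22 8 37
f 34 37 11
f 22 37 34
f 1 34 38
f 34 11 42
f 38 42 12
f 34 42 38
f 2 18 29
f 18 6 32
f 29 32 10
f 18 32 29
f 6 41 19
f 41 12 40
f 19 40 5
f 41 40 19
f 12 42 39
f 42 11 35
f 39 35 3
f 42 35 39
f 11 37 36
f 37 8 24
f 36 24 7
f 37 24 36
f 8 23 28
f 23 2 25
f 28 25 9
f 23 25 28
f 4 30 16
f 30 10 31
f 16 31 5
f 30 31 16
f 4 16 14
f 16 5 15
f 14 15 3
f 16 15 14
f 4 14 21
f 14 3 20
f 21 20 7
f 14 20 21
f 4 21 26
f 21 7 27
f 26 27 9
f 21 27 26
f 4 26 30
f 26 9 33
f 30 33 10
f 26 33 30
f 5 31 19
f 31 10 32
f 19 32 6
f 31 32 19
f 3 15 39
f 15 5 40
f 39 40 12
f 15 40 39
f 7 20 36
f 20 3 35
f 36 35 11
f 20 35 36
f 9 27 28
f 27 7 24
f 28 24 8
f 27 24 28
f 10 33 29
f 33 9 25
f 29 25 2
f 33 25 29
f 44 43 46
f 44 46 45
f 46 43 47
f 46 47 45
f 47 43 48
f 47 48 45
f 48 43 49
f 48 49 45
f 49 43 50
f 49 50 45
f 50 43 51
f 50 51 45
f 51 43 52
f 51 52 45
f 52 43 53
f 52 53 45
f 53 43 54
f 53 54 45
f 54 43 55
f 54 55 45
f 55 43 56
f 55 56 45
f 56 43 57
f 56 57 45
f 57 43 58
f 57 58 45
f 58 43 59
f 58 59 45
f 59 43 44
f 59 44 45
f 61 60 64
f 61 64 62
f 62 64 65
f 62 65 63
f 64 60 66
f 64 66 65
f 65 66 67
f 65 67 63
f 66 60 68
f 66 68 67
f 67 68 69
f 67 69 63
f 68 60 70
f 68 70 69
f 69 70 71
f 69 71 63
f 70 60 72
f 70 72 71
f 71 72 73
f 71 73 63
f 72 60 74
f 72 74 73
f 73 74 75
f 73 75 63
f 74 60 76
f 74 76 75
f 75 76 77
f 75 77 63
f 76 60 61
f 76 61 77
f 77 61 62
f 77 62 63
f 79 81 78
f 82 79 78
f 78 81 80
f 80 82 78
f 79 85 81
f 83 79 82
f 83 85 79
f 81 85 80
f 84 82 80
f 80 85 84
f 84 83 82
f 85 83 84



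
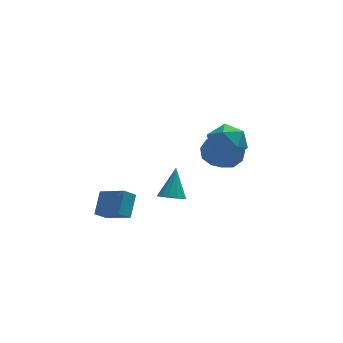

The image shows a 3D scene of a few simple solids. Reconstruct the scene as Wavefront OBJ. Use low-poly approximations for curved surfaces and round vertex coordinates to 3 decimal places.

v -4.329 0.901 -3.884
v -3.178 -0.303 -3.126
v -3.838 2.003 -2.88
v -2.687 0.8 -2.121
v -3.653 1.16 -4.499
v -2.502 -0.043 -3.74
v -3.162 2.263 -3.494
v -2.011 1.059 -2.736
v 1.956 -1.417 3.22
v 2.556 -2.106 2.445
v 1.884 -2.894 4.475
v 2.484 -3.583 3.7
v 3.036 -2.666 4.238
v 3.081 -1.753 3.463
v 1.359 -3.247 3.457
v 1.404 -2.334 2.682
v 2.187 -3.237 2.591
v 3.224 -2.878 3.074
v 1.216 -2.122 3.846
v 2.253 -1.763 4.329
v 3.104 3.816 -1.701
v 3.917 3.611 -2.3
v 4.148 2.06 -1.458
v 3.336 2.264 -0.859
v 4.124 3.956 -1.722
v 4.356 2.405 -0.88
v 3.855 4.235 -1.134
v 4.086 2.684 -0.292
v 3.234 4.318 -0.811
v 3.465 2.767 0.031
v 2.552 4.165 -0.905
v 2.784 2.614 -0.063
v 2.129 3.849 -1.371
v 2.361 2.298 -0.529
v 2.162 3.517 -1.991
v 2.394 1.966 -1.149
v 2.636 3.325 -2.476
v 2.868 1.774 -1.634
v 3.329 3.362 -2.598
v 3.561 1.811 -1.756
v -0.938 -3.611 0.281
v -0.205 -3.601 0.047
v -0.482 -2.509 1.759
v -0.375 -3.289 -0.134
v -0.696 -3.063 -0.203
v -1.082 -2.984 -0.142
v -1.43 -3.074 0.031
v -1.645 -3.307 0.272
v -1.672 -3.622 0.515
v -1.502 -3.934 0.695
v -1.18 -4.159 0.764
v -0.794 -4.238 0.704
v -0.447 -4.149 0.53
v -0.231 -3.916 0.29
f 2 4 1
f 5 2 1
f 1 4 3
f 3 5 1
f 2 8 4
f 6 2 5
f 6 8 2
f 4 8 3
f 7 5 3
f 3 8 7
f 7 6 5
f 8 6 7
f 9 20 14
f 9 14 10
f 9 10 16
f 9 16 19
f 9 19 20
f 10 14 18
f 14 20 13
f 20 19 11
f 19 16 15
f 16 10 17
f 12 18 13
f 12 13 11
f 12 11 15
f 12 15 17
f 12 17 18
f 13 18 14
f 11 13 20
f 15 11 19
f 17 15 16
f 18 17 10
f 22 21 25
f 22 25 23
f 23 25 26
f 23 26 24
f 25 21 27
f 25 27 26
f 26 27 28
f 26 28 24
f 27 21 29
f 27 29 28
f 28 29 30
f 28 30 24
f 29 21 31
f 29 31 30
f 30 31 32
f 30 32 24
f 31 21 33
f 31 33 32
f 32 33 34
f 32 34 24
f 33 21 35
f 33 35 34
f 34 35 36
f 34 36 24
f 35 21 37
f 35 37 36
f 36 37 38
f 36 38 24
f 37 21 39
f 37 39 38
f 38 39 40
f 38 40 24
f 39 21 22
f 39 22 40
f 40 22 23
f 40 23 24
f 42 41 44
f 42 44 43
f 44 41 45
f 44 45 43
f 45 41 46
f 45 46 43
f 46 41 47
f 46 47 43
f 47 41 48
f 47 48 43
f 48 41 49
f 48 49 43
f 49 41 50
f 49 50 43
f 50 41 51
f 50 51 43
f 51 41 52
f 51 52 43
f 52 41 53
f 52 53 43
f 53 41 54
f 53 54 43
f 54 41 42
f 54 42 43



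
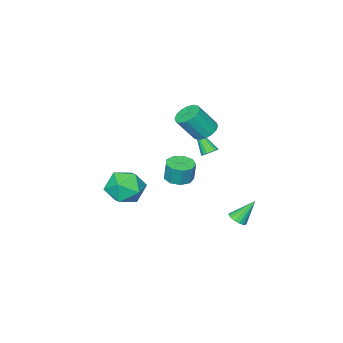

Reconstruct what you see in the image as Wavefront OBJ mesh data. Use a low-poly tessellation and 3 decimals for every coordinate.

v -0.414 -2.48 -2.825
v 0.214 -1.448 -3.057
v 0.646 -2.752 -1.163
v 1.274 -1.72 -1.395
v 0.086 -1.659 -1.082
v -0.569 -1.492 -2.11
v 1.429 -2.708 -2.11
v 0.774 -2.541 -3.138
v 1.353 -1.589 -2.616
v 0.523 -0.941 -1.98
v 0.337 -3.259 -2.24
v -0.493 -2.611 -1.604
v 1.957 3.396 1.651
v 2.421 3.99 1.55
v 2.447 4.157 2.647
v 1.983 3.564 2.749
v 1.926 4.147 1.538
v 1.952 4.314 2.635
v 1.445 3.954 1.579
v 1.471 4.121 2.676
v 1.204 3.499 1.654
v 1.23 3.666 2.751
v 1.315 2.997 1.728
v 1.341 3.164 2.825
v 1.726 2.681 1.766
v 1.753 2.848 2.863
v 2.246 2.701 1.75
v 2.272 2.868 2.848
v 2.63 3.045 1.689
v 2.656 3.212 2.786
v 2.699 3.555 1.609
v 2.725 3.722 2.707
v -3.029 2.791 -3.946
v -2.543 3.039 -3.747
v -3.811 3.309 -2.674
v -2.661 3.237 -3.901
v -2.863 3.334 -4.065
v -3.103 3.306 -4.201
v -3.326 3.161 -4.279
v -3.481 2.93 -4.281
v -3.532 2.668 -4.206
v -3.468 2.434 -4.071
v -3.303 2.282 -3.907
v -3.076 2.246 -3.753
v -2.837 2.336 -3.642
v -2.642 2.529 -3.601
v -2.536 2.783 -3.639
v -3.682 0.12 -0.226
v -3.409 0.442 0.061
v -3.758 -1.18 1.306
v -3.622 0.505 0.104
v -3.848 0.492 0.082
v -4.04 0.405 -0.002
v -4.162 0.262 -0.129
v -4.188 0.091 -0.276
v -4.114 -0.075 -0.413
v -3.955 -0.202 -0.512
v -3.741 -0.265 -0.555
v -3.515 -0.252 -0.533
v -3.323 -0.165 -0.449
v -3.201 -0.022 -0.322
v -3.175 0.149 -0.175
v -3.249 0.315 -0.039
v -2.043 1.366 2.589
v -1.491 1.882 2.442
v -0.645 1.371 3.825
v -1.197 0.854 3.971
v -1.753 2.074 2.673
v -0.907 1.563 4.056
v -2.093 2.076 2.881
v -1.246 1.565 4.264
v -2.419 1.888 3.012
v -1.573 1.377 4.394
v -2.645 1.56 3.028
v -1.798 1.048 4.411
v -2.709 1.18 2.927
v -1.863 0.668 4.31
v -2.595 0.849 2.735
v -1.749 0.338 4.118
v -2.333 0.657 2.504
v -1.487 0.146 3.887
v -1.994 0.655 2.296
v -1.147 0.144 3.679
v -1.667 0.843 2.166
v -0.821 0.332 3.548
v -1.442 1.172 2.149
v -0.595 0.66 3.532
v -1.377 1.552 2.25
v -0.531 1.04 3.633
f 1 12 6
f 1 6 2
f 1 2 8
f 1 8 11
f 1 11 12
f 2 6 10
f 6 12 5
f 12 11 3
f 11 8 7
f 8 2 9
f 4 10 5
f 4 5 3
f 4 3 7
f 4 7 9
f 4 9 10
f 5 10 6
f 3 5 12
f 7 3 11
f 9 7 8
f 10 9 2
f 14 13 17
f 14 17 15
f 15 17 18
f 15 18 16
f 17 13 19
f 17 19 18
f 18 19 20
f 18 20 16
f 19 13 21
f 19 21 20
f 20 21 22
f 20 22 16
f 21 13 23
f 21 23 22
f 22 23 24
f 22 24 16
f 23 13 25
f 23 25 24
f 24 25 26
f 24 26 16
f 25 13 27
f 25 27 26
f 26 27 28
f 26 28 16
f 27 13 29
f 27 29 28
f 28 29 30
f 28 30 16
f 29 13 31
f 29 31 30
f 30 31 32
f 30 32 16
f 31 13 14
f 31 14 32
f 32 14 15
f 32 15 16
f 34 33 36
f 34 36 35
f 36 33 37
f 36 37 35
f 37 33 38
f 37 38 35
f 38 33 39
f 38 39 35
f 39 33 40
f 39 40 35
f 40 33 41
f 40 41 35
f 41 33 42
f 41 42 35
f 42 33 43
f 42 43 35
f 43 33 44
f 43 44 35
f 44 33 45
f 44 45 35
f 45 33 46
f 45 46 35
f 46 33 47
f 46 47 35
f 47 33 34
f 47 34 35
f 49 48 51
f 49 51 50
f 51 48 52
f 51 52 50
f 52 48 53
f 52 53 50
f 53 48 54
f 53 54 50
f 54 48 55
f 54 55 50
f 55 48 56
f 55 56 50
f 56 48 57
f 56 57 50
f 57 48 58
f 57 58 50
f 58 48 59
f 58 59 50
f 59 48 60
f 59 60 50
f 60 48 61
f 60 61 50
f 61 48 62
f 61 62 50
f 62 48 63
f 62 63 50
f 63 48 49
f 63 49 50
f 65 64 68
f 65 68 66
f 66 68 69
f 66 69 67
f 68 64 70
f 68 70 69
f 69 70 71
f 69 71 67
f 70 64 72
f 70 72 71
f 71 72 73
f 71 73 67
f 72 64 74
f 72 74 73
f 73 74 75
f 73 75 67
f 74 64 76
f 74 76 75
f 75 76 77
f 75 77 67
f 76 64 78
f 76 78 77
f 77 78 79
f 77 79 67
f 78 64 80
f 78 80 79
f 79 80 81
f 79 81 67
f 80 64 82
f 80 82 81
f 81 82 83
f 81 83 67
f 82 64 84
f 82 84 83
f 83 84 85
f 83 85 67
f 84 64 86
f 84 86 85
f 85 86 87
f 85 87 67
f 86 64 88
f 86 88 87
f 87 88 89
f 87 89 67
f 88 64 65
f 88 65 89
f 89 65 66
f 89 66 67



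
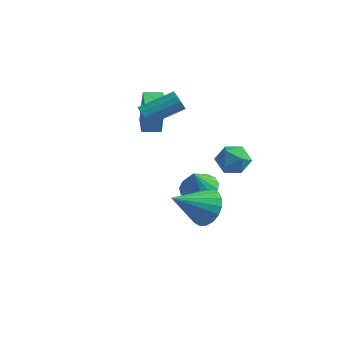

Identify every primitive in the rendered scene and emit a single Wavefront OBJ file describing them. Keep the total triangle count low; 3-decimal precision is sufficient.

v 1.903 2.837 -0.273
v 2.439 2.766 -1.024
v 0.841 2.034 -0.956
v 1.377 1.963 -1.707
v 1.611 1.523 -0.927
v 2.268 2.019 -0.505
v 1.012 2.781 -1.475
v 1.669 3.277 -1.053
v 1.889 2.731 -1.766
v 2.259 1.954 -1.428
v 1.021 2.846 -0.552
v 1.391 2.069 -0.214
v -0.517 3.279 -4.266
v 0.302 3.761 -4.028
v -0.623 2.841 -3.014
v -0.038 4.073 -3.947
v -0.489 4.203 -3.939
v -0.946 4.122 -4.006
v -1.305 3.847 -4.133
v -1.483 3.443 -4.289
v -1.441 3.001 -4.441
v -1.186 2.623 -4.552
v -0.779 2.395 -4.598
v -0.311 2.37 -4.567
v 0.109 2.553 -4.468
v 0.386 2.903 -4.322
v 0.455 3.339 -4.163
v -2.567 1.495 1.339
v -2.23 1.426 0.873
v -0.955 2.657 1.614
v -1.293 2.725 2.081
v -2.411 1.656 0.804
v -1.137 2.886 1.546
v -2.634 1.842 0.879
v -1.36 3.072 1.621
v -2.84 1.935 1.078
v -1.565 3.165 1.819
v -2.972 1.91 1.346
v -1.698 3.14 2.087
v -2.996 1.774 1.613
v -1.722 3.004 2.354
v -2.905 1.563 1.806
v -1.63 2.794 2.547
v -2.723 1.334 1.874
v -1.449 2.564 2.616
v -2.5 1.148 1.799
v -1.226 2.378 2.541
v -2.295 1.055 1.601
v -1.02 2.285 2.342
v -2.162 1.08 1.333
v -0.888 2.31 2.074
v -2.138 1.216 1.066
v -0.864 2.446 1.807
v -4.061 3.974 -0.909
v -3.859 3.973 1.131
v -3.229 4.485 -0.991
v -3.027 4.484 1.049
v -3.453 2.976 -0.969
v -3.251 2.975 1.071
v -2.621 3.487 -1.051
v -2.419 3.486 0.989
v 2.306 -1.954 -1.144
v 3.169 -2.504 -0.958
v 1.214 -3.266 0.044
v 3.169 -2.194 -0.615
v 2.998 -1.836 -0.376
v 2.691 -1.501 -0.29
v 2.307 -1.256 -0.372
v 1.923 -1.149 -0.607
v 1.615 -1.202 -0.949
v 1.444 -1.403 -1.329
v 1.443 -1.713 -1.672
v 1.614 -2.071 -1.911
v 1.922 -2.406 -1.998
v 2.306 -2.651 -1.915
v 2.69 -2.758 -1.68
v 2.998 -2.705 -1.338
f 1 12 6
f 1 6 2
f 1 2 8
f 1 8 11
f 1 11 12
f 2 6 10
f 6 12 5
f 12 11 3
f 11 8 7
f 8 2 9
f 4 10 5
f 4 5 3
f 4 3 7
f 4 7 9
f 4 9 10
f 5 10 6
f 3 5 12
f 7 3 11
f 9 7 8
f 10 9 2
f 14 13 16
f 14 16 15
f 16 13 17
f 16 17 15
f 17 13 18
f 17 18 15
f 18 13 19
f 18 19 15
f 19 13 20
f 19 20 15
f 20 13 21
f 20 21 15
f 21 13 22
f 21 22 15
f 22 13 23
f 22 23 15
f 23 13 24
f 23 24 15
f 24 13 25
f 24 25 15
f 25 13 26
f 25 26 15
f 26 13 27
f 26 27 15
f 27 13 14
f 27 14 15
f 29 28 32
f 29 32 30
f 30 32 33
f 30 33 31
f 32 28 34
f 32 34 33
f 33 34 35
f 33 35 31
f 34 28 36
f 34 36 35
f 35 36 37
f 35 37 31
f 36 28 38
f 36 38 37
f 37 38 39
f 37 39 31
f 38 28 40
f 38 40 39
f 39 40 41
f 39 41 31
f 40 28 42
f 40 42 41
f 41 42 43
f 41 43 31
f 42 28 44
f 42 44 43
f 43 44 45
f 43 45 31
f 44 28 46
f 44 46 45
f 45 46 47
f 45 47 31
f 46 28 48
f 46 48 47
f 47 48 49
f 47 49 31
f 48 28 50
f 48 50 49
f 49 50 51
f 49 51 31
f 50 28 52
f 50 52 51
f 51 52 53
f 51 53 31
f 52 28 29
f 52 29 53
f 53 29 30
f 53 30 31
f 55 57 54
f 58 55 54
f 54 57 56
f 56 58 54
f 55 61 57
f 59 55 58
f 59 61 55
f 57 61 56
f 60 58 56
f 56 61 60
f 60 59 58
f 61 59 60
f 63 62 65
f 63 65 64
f 65 62 66
f 65 66 64
f 66 62 67
f 66 67 64
f 67 62 68
f 67 68 64
f 68 62 69
f 68 69 64
f 69 62 70
f 69 70 64
f 70 62 71
f 70 71 64
f 71 62 72
f 71 72 64
f 72 62 73
f 72 73 64
f 73 62 74
f 73 74 64
f 74 62 75
f 74 75 64
f 75 62 76
f 75 76 64
f 76 62 77
f 76 77 64
f 77 62 63
f 77 63 64



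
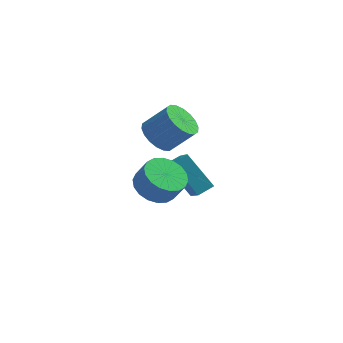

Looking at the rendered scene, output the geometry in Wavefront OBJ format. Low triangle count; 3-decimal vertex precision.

v 1.365 1.137 -0.148
v 2.019 1.006 -0.768
v 3.048 1.052 0.308
v 2.395 1.183 0.928
v 1.987 1.409 -0.754
v 3.016 1.455 0.322
v 1.832 1.759 -0.621
v 2.861 1.805 0.455
v 1.584 1.985 -0.394
v 2.614 2.031 0.682
v 1.293 2.044 -0.118
v 2.323 2.09 0.958
v 1.017 1.922 0.152
v 2.046 1.968 1.228
v 0.809 1.646 0.362
v 1.839 1.692 1.438
v 0.712 1.268 0.472
v 1.741 1.314 1.548
v 0.744 0.865 0.458
v 1.773 0.911 1.534
v 0.899 0.515 0.325
v 1.928 0.561 1.401
v 1.146 0.289 0.098
v 2.176 0.335 1.174
v 1.437 0.23 -0.178
v 2.467 0.276 0.898
v 1.714 0.352 -0.448
v 2.743 0.398 0.628
v 1.921 0.628 -0.658
v 2.951 0.674 0.418
v 1.549 -1.196 -1.537
v 2.416 -1.047 -1.969
v 2.918 -1.255 -1.036
v 2.051 -1.404 -0.603
v 2.311 -0.65 -1.824
v 2.812 -0.858 -0.89
v 2.054 -0.36 -1.622
v 2.556 -0.569 -0.688
v 1.698 -0.237 -1.403
v 2.2 -0.445 -0.469
v 1.312 -0.303 -1.21
v 1.814 -0.511 -0.277
v 0.973 -0.546 -1.082
v 1.475 -0.754 -0.149
v 0.749 -0.918 -1.045
v 1.25 -1.126 -0.111
v 0.682 -1.345 -1.104
v 1.184 -1.553 -0.171
v 0.788 -1.742 -1.25
v 1.289 -1.95 -0.316
v 1.044 -2.031 -1.452
v 1.546 -2.24 -0.518
v 1.4 -2.155 -1.671
v 1.902 -2.363 -0.737
v 1.786 -2.089 -1.863
v 2.288 -2.297 -0.93
v 2.125 -1.846 -1.991
v 2.627 -2.054 -1.058
v 2.35 -1.474 -2.029
v 2.851 -1.682 -1.095
v 2.99 1.816 -4.252
v 1.76 2.556 -2.846
v 2.518 3.204 -5.396
v 1.288 3.944 -3.99
v 3.612 2.276 -3.95
v 2.382 3.016 -2.544
v 3.14 3.664 -5.094
v 1.91 4.404 -3.688
f 2 1 5
f 2 5 3
f 3 5 6
f 3 6 4
f 5 1 7
f 5 7 6
f 6 7 8
f 6 8 4
f 7 1 9
f 7 9 8
f 8 9 10
f 8 10 4
f 9 1 11
f 9 11 10
f 10 11 12
f 10 12 4
f 11 1 13
f 11 13 12
f 12 13 14
f 12 14 4
f 13 1 15
f 13 15 14
f 14 15 16
f 14 16 4
f 15 1 17
f 15 17 16
f 16 17 18
f 16 18 4
f 17 1 19
f 17 19 18
f 18 19 20
f 18 20 4
f 19 1 21
f 19 21 20
f 20 21 22
f 20 22 4
f 21 1 23
f 21 23 22
f 22 23 24
f 22 24 4
f 23 1 25
f 23 25 24
f 24 25 26
f 24 26 4
f 25 1 27
f 25 27 26
f 26 27 28
f 26 28 4
f 27 1 29
f 27 29 28
f 28 29 30
f 28 30 4
f 29 1 2
f 29 2 30
f 30 2 3
f 30 3 4
f 32 31 35
f 32 35 33
f 33 35 36
f 33 36 34
f 35 31 37
f 35 37 36
f 36 37 38
f 36 38 34
f 37 31 39
f 37 39 38
f 38 39 40
f 38 40 34
f 39 31 41
f 39 41 40
f 40 41 42
f 40 42 34
f 41 31 43
f 41 43 42
f 42 43 44
f 42 44 34
f 43 31 45
f 43 45 44
f 44 45 46
f 44 46 34
f 45 31 47
f 45 47 46
f 46 47 48
f 46 48 34
f 47 31 49
f 47 49 48
f 48 49 50
f 48 50 34
f 49 31 51
f 49 51 50
f 50 51 52
f 50 52 34
f 51 31 53
f 51 53 52
f 52 53 54
f 52 54 34
f 53 31 55
f 53 55 54
f 54 55 56
f 54 56 34
f 55 31 57
f 55 57 56
f 56 57 58
f 56 58 34
f 57 31 59
f 57 59 58
f 58 59 60
f 58 60 34
f 59 31 32
f 59 32 60
f 60 32 33
f 60 33 34
f 62 64 61
f 65 62 61
f 61 64 63
f 63 65 61
f 62 68 64
f 66 62 65
f 66 68 62
f 64 68 63
f 67 65 63
f 63 68 67
f 67 66 65
f 68 66 67



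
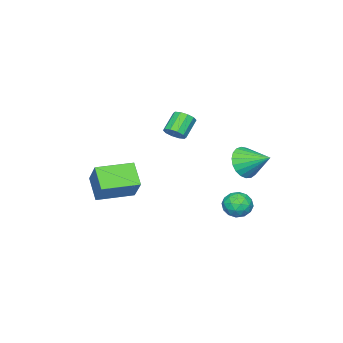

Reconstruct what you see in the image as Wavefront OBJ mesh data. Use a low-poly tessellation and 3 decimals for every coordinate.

v -3.106 1.089 1.385
v -2.35 1.358 0.915
v -3.154 2.431 2.075
v -2.635 1.469 0.679
v -3.002 1.514 0.565
v -3.386 1.486 0.592
v -3.722 1.389 0.757
v -3.952 1.24 1.031
v -4.035 1.065 1.365
v -3.957 0.894 1.704
v -3.732 0.757 1.987
v -3.399 0.677 2.166
v -3.015 0.668 2.21
v -2.647 0.732 2.111
v -2.358 0.858 1.887
v -2.198 1.024 1.577
v -2.195 1.2 1.233
v -1.353 1.807 -1.217
v -0.984 1.578 -0.584
v -2.436 1.722 -0.616
v -2.067 1.493 0.017
v -1.991 2.215 -0.233
v -1.321 2.268 -0.604
v -2.099 1.032 -0.596
v -1.429 1.085 -0.967
v -1.445 1.1 -0.2
v -1.378 1.831 0.024
v -2.042 1.469 -1.224
v -1.975 2.2 -1
v -1.073 1.7 -0.953
v -2.347 1.6 -0.247
v -2.302 2.024 -0.394
v -2.085 1.89 -0.021
v -1.271 2.105 -0.965
v -1.054 1.971 -0.593
v -1.646 2.345 -0.386
v -2.366 1.329 -0.607
v -2.149 1.195 -0.235
v -1.335 1.41 -1.179
v -1.118 1.276 -0.806
v -1.774 0.955 -0.814
v -1.127 1.285 -0.355
v -1.764 1.234 -0.002
v -1.783 0.964 -0.363
v -1.389 0.995 -0.581
v -1.088 1.714 -0.223
v -1.725 1.664 0.13
v -1.68 2.088 -0.017
v -1.286 2.119 -0.235
v -1.359 1.433 0.002
v -1.695 1.636 -1.33
v -2.332 1.586 -0.977
v -2.134 1.181 -0.965
v -1.74 1.212 -1.183
v -1.656 2.066 -1.198
v -2.293 2.015 -0.845
v -2.031 2.305 -0.619
v -1.637 2.336 -0.837
v -2.061 1.867 -1.202
v -0.496 -3.287 -1.006
v -1.11 -4.138 -0.094
v 0.165 -2.413 0.254
v -0.449 -3.264 1.166
v 1.009 -4.396 -1.026
v 0.395 -5.247 -0.114
v 1.67 -3.522 0.234
v 1.056 -4.373 1.146
v -2.643 -2.55 2.388
v -2.304 -2.869 2.75
v -3.197 -2.929 3.534
v -3.537 -2.61 3.172
v -2.256 -2.517 2.832
v -3.149 -2.577 3.616
v -2.356 -2.177 2.744
v -3.249 -2.237 3.528
v -2.566 -1.98 2.52
v -3.459 -2.04 3.304
v -2.805 -2.001 2.246
v -3.698 -2.061 3.03
v -2.983 -2.231 2.026
v -3.876 -2.291 2.81
v -3.031 -2.583 1.944
v -3.924 -2.643 2.728
v -2.931 -2.923 2.032
v -3.824 -2.983 2.816
v -2.721 -3.12 2.256
v -3.614 -3.18 3.04
v -2.482 -3.099 2.53
v -3.375 -3.159 3.314
f 2 1 4
f 2 4 3
f 4 1 5
f 4 5 3
f 5 1 6
f 5 6 3
f 6 1 7
f 6 7 3
f 7 1 8
f 7 8 3
f 8 1 9
f 8 9 3
f 9 1 10
f 9 10 3
f 10 1 11
f 10 11 3
f 11 1 12
f 11 12 3
f 12 1 13
f 12 13 3
f 13 1 14
f 13 14 3
f 14 1 15
f 14 15 3
f 15 1 16
f 15 16 3
f 16 1 17
f 16 17 3
f 17 1 2
f 17 2 3
f 18 55 34
f 55 29 58
f 34 58 23
f 55 58 34
f 18 34 30
f 34 23 35
f 30 35 19
f 34 35 30
f 18 30 39
f 30 19 40
f 39 40 25
f 30 40 39
f 18 39 51
f 39 25 54
f 51 54 28
f 39 54 51
f 18 51 55
f 51 28 59
f 55 59 29
f 51 59 55
f 19 35 46
f 35 23 49
f 46 49 27
f 35 49 46
f 23 58 36
f 58 29 57
f 36 57 22
f 58 57 36
f 29 59 56
f 59 28 52
f 56 52 20
f 59 52 56
f 28 54 53
f 54 25 41
f 53 41 24
f 54 41 53
f 25 40 45
f 40 19 42
f 45 42 26
f 40 42 45
f 21 47 33
f 47 27 48
f 33 48 22
f 47 48 33
f 21 33 31
f 33 22 32
f 31 32 20
f 33 32 31
f 21 31 38
f 31 20 37
f 38 37 24
f 31 37 38
f 21 38 43
f 38 24 44
f 43 44 26
f 38 44 43
f 21 43 47
f 43 26 50
f 47 50 27
f 43 50 47
f 22 48 36
f 48 27 49
f 36 49 23
f 48 49 36
f 20 32 56
f 32 22 57
f 56 57 29
f 32 57 56
f 24 37 53
f 37 20 52
f 53 52 28
f 37 52 53
f 26 44 45
f 44 24 41
f 45 41 25
f 44 41 45
f 27 50 46
f 50 26 42
f 46 42 19
f 50 42 46
f 61 63 60
f 64 61 60
f 60 63 62
f 62 64 60
f 61 67 63
f 65 61 64
f 65 67 61
f 63 67 62
f 66 64 62
f 62 67 66
f 66 65 64
f 67 65 66
f 69 68 72
f 69 72 70
f 70 72 73
f 70 73 71
f 72 68 74
f 72 74 73
f 73 74 75
f 73 75 71
f 74 68 76
f 74 76 75
f 75 76 77
f 75 77 71
f 76 68 78
f 76 78 77
f 77 78 79
f 77 79 71
f 78 68 80
f 78 80 79
f 79 80 81
f 79 81 71
f 80 68 82
f 80 82 81
f 81 82 83
f 81 83 71
f 82 68 84
f 82 84 83
f 83 84 85
f 83 85 71
f 84 68 86
f 84 86 85
f 85 86 87
f 85 87 71
f 86 68 88
f 86 88 87
f 87 88 89
f 87 89 71
f 88 68 69
f 88 69 89
f 89 69 70
f 89 70 71



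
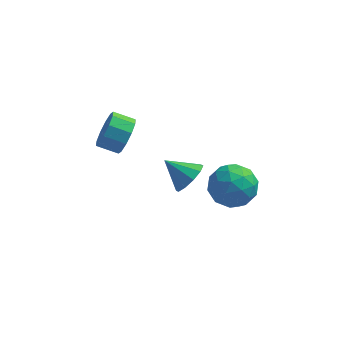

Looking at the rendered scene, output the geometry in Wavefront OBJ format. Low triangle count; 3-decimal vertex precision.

v -0.405 1.042 -0.004
v 0.169 1.423 0.65
v -1.615 1.338 0.884
v 0.003 1.851 0.283
v -0.318 1.969 -0.194
v -0.673 1.734 -0.598
v -0.925 1.234 -0.776
v -0.979 0.662 -0.659
v -0.813 0.234 -0.292
v -0.492 0.116 0.185
v -0.137 0.351 0.589
v 0.115 0.85 0.767
v -3.296 1.169 2.622
v -2.991 0.643 3.403
v -4.019 0.666 3.82
v -4.324 1.191 3.038
v -2.924 1.237 3.537
v -3.952 1.259 3.953
v -2.999 1.804 3.321
v -4.027 1.827 3.737
v -3.187 2.129 2.838
v -4.216 2.151 3.254
v -3.417 2.087 2.272
v -4.446 2.109 2.689
v -3.601 1.694 1.84
v -4.629 1.717 2.257
v -3.668 1.101 1.707
v -4.696 1.123 2.123
v -3.593 0.533 1.923
v -4.621 0.556 2.339
v -3.404 0.209 2.406
v -4.433 0.231 2.822
v -3.174 0.251 2.971
v -4.203 0.273 3.388
v 2.089 0.521 1.497
v 2.792 -0.301 0.934
v 0.708 -0.859 1.786
v 1.411 -1.681 1.223
v 1.739 -1.242 2.313
v 2.593 -0.389 2.134
v 0.907 -0.771 0.586
v 1.761 0.082 0.407
v 2.062 -1.099 0.371
v 2.576 -1.391 1.438
v 0.924 0.231 1.282
v 1.438 -0.061 2.349
v 2.562 0.231 1.19
v 0.938 -1.391 1.53
v 1.131 -1.133 2.17
v 1.545 -1.616 1.839
v 2.445 0.179 1.895
v 2.858 -0.304 1.564
v 2.239 -0.857 2.375
v 0.642 -0.856 1.156
v 1.055 -1.339 0.825
v 1.955 0.456 0.881
v 2.369 -0.027 0.55
v 1.261 -0.303 0.345
v 2.546 -0.721 0.528
v 1.734 -1.532 0.698
v 1.438 -0.998 0.324
v 1.94 -0.496 0.219
v 2.848 -0.892 1.155
v 2.036 -1.704 1.325
v 2.229 -1.445 1.966
v 2.731 -0.944 1.861
v 2.419 -1.362 0.824
v 1.464 0.544 1.395
v 0.652 -0.268 1.565
v 0.769 -0.216 0.859
v 1.271 0.285 0.754
v 1.766 0.372 2.022
v 0.954 -0.439 2.192
v 1.56 -0.664 2.501
v 2.062 -0.162 2.396
v 1.081 0.202 1.896
f 2 1 4
f 2 4 3
f 4 1 5
f 4 5 3
f 5 1 6
f 5 6 3
f 6 1 7
f 6 7 3
f 7 1 8
f 7 8 3
f 8 1 9
f 8 9 3
f 9 1 10
f 9 10 3
f 10 1 11
f 10 11 3
f 11 1 12
f 11 12 3
f 12 1 2
f 12 2 3
f 14 13 17
f 14 17 15
f 15 17 18
f 15 18 16
f 17 13 19
f 17 19 18
f 18 19 20
f 18 20 16
f 19 13 21
f 19 21 20
f 20 21 22
f 20 22 16
f 21 13 23
f 21 23 22
f 22 23 24
f 22 24 16
f 23 13 25
f 23 25 24
f 24 25 26
f 24 26 16
f 25 13 27
f 25 27 26
f 26 27 28
f 26 28 16
f 27 13 29
f 27 29 28
f 28 29 30
f 28 30 16
f 29 13 31
f 29 31 30
f 30 31 32
f 30 32 16
f 31 13 33
f 31 33 32
f 32 33 34
f 32 34 16
f 33 13 14
f 33 14 34
f 34 14 15
f 34 15 16
f 35 72 51
f 72 46 75
f 51 75 40
f 72 75 51
f 35 51 47
f 51 40 52
f 47 52 36
f 51 52 47
f 35 47 56
f 47 36 57
f 56 57 42
f 47 57 56
f 35 56 68
f 56 42 71
f 68 71 45
f 56 71 68
f 35 68 72
f 68 45 76
f 72 76 46
f 68 76 72
f 36 52 63
f 52 40 66
f 63 66 44
f 52 66 63
f 40 75 53
f 75 46 74
f 53 74 39
f 75 74 53
f 46 76 73
f 76 45 69
f 73 69 37
f 76 69 73
f 45 71 70
f 71 42 58
f 70 58 41
f 71 58 70
f 42 57 62
f 57 36 59
f 62 59 43
f 57 59 62
f 38 64 50
f 64 44 65
f 50 65 39
f 64 65 50
f 38 50 48
f 50 39 49
f 48 49 37
f 50 49 48
f 38 48 55
f 48 37 54
f 55 54 41
f 48 54 55
f 38 55 60
f 55 41 61
f 60 61 43
f 55 61 60
f 38 60 64
f 60 43 67
f 64 67 44
f 60 67 64
f 39 65 53
f 65 44 66
f 53 66 40
f 65 66 53
f 37 49 73
f 49 39 74
f 73 74 46
f 49 74 73
f 41 54 70
f 54 37 69
f 70 69 45
f 54 69 70
f 43 61 62
f 61 41 58
f 62 58 42
f 61 58 62
f 44 67 63
f 67 43 59
f 63 59 36
f 67 59 63

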